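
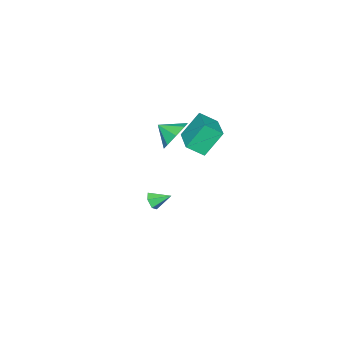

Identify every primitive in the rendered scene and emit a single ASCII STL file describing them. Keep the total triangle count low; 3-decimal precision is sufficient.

solid 
facet normal -0.683 -0.710 -0.172
outer loop
vertex -2.164 2.245 2.261
vertex -3.002 2.727 3.598
vertex -2.736 2.943 1.65
endloop
endfacet
facet normal 0.508 -0.293 -0.810
outer loop
vertex -1.418 4.313 1.982
vertex -2.164 2.245 2.261
vertex -2.736 2.943 1.65
endloop
endfacet
facet normal -0.683 -0.710 -0.172
outer loop
vertex -2.736 2.943 1.65
vertex -3.002 2.727 3.598
vertex -3.574 3.425 2.987
endloop
endfacet
facet normal -0.525 0.641 -0.560
outer loop
vertex -3.574 3.425 2.987
vertex -1.418 4.313 1.982
vertex -2.736 2.943 1.65
endloop
endfacet
facet normal 0.525 -0.641 0.560
outer loop
vertex -2.164 2.245 2.261
vertex -1.684 4.097 3.93
vertex -3.002 2.727 3.598
endloop
endfacet
facet normal 0.508 -0.293 -0.810
outer loop
vertex -0.846 3.615 2.593
vertex -2.164 2.245 2.261
vertex -1.418 4.313 1.982
endloop
endfacet
facet normal 0.525 -0.641 0.560
outer loop
vertex -0.846 3.615 2.593
vertex -1.684 4.097 3.93
vertex -2.164 2.245 2.261
endloop
endfacet
facet normal -0.508 0.293 0.810
outer loop
vertex -3.002 2.727 3.598
vertex -1.684 4.097 3.93
vertex -3.574 3.425 2.987
endloop
endfacet
facet normal -0.525 0.641 -0.560
outer loop
vertex -2.256 4.795 3.319
vertex -1.418 4.313 1.982
vertex -3.574 3.425 2.987
endloop
endfacet
facet normal -0.508 0.293 0.810
outer loop
vertex -3.574 3.425 2.987
vertex -1.684 4.097 3.93
vertex -2.256 4.795 3.319
endloop
endfacet
facet normal 0.683 0.710 0.172
outer loop
vertex -2.256 4.795 3.319
vertex -0.846 3.615 2.593
vertex -1.418 4.313 1.982
endloop
endfacet
facet normal 0.683 0.710 0.172
outer loop
vertex -1.684 4.097 3.93
vertex -0.846 3.615 2.593
vertex -2.256 4.795 3.319
endloop
endfacet
facet normal -0.250 0.822 -0.511
outer loop
vertex 0.755 3.787 3.637
vertex -0.154 3.56 3.717
vertex 0.453 4.063 4.229
endloop
endfacet
facet normal 0.835 -0.192 0.516
outer loop
vertex 0.755 3.787 3.637
vertex 0.453 4.063 4.229
vertex 0.114 2.68 4.263
endloop
endfacet
facet normal -0.251 0.822 -0.511
outer loop
vertex 0.453 4.063 4.229
vertex -0.154 3.56 3.717
vertex -0.204 4.044 4.521
endloop
endfacet
facet normal 0.407 -0.077 0.910
outer loop
vertex 0.453 4.063 4.229
vertex -0.204 4.044 4.521
vertex 0.114 2.68 4.263
endloop
endfacet
facet normal -0.250 0.823 -0.511
outer loop
vertex -0.204 4.044 4.521
vertex -0.154 3.56 3.717
vertex -0.832 3.742 4.342
endloop
endfacet
facet normal -0.168 -0.221 0.961
outer loop
vertex -0.204 4.044 4.521
vertex -0.832 3.742 4.342
vertex 0.114 2.68 4.263
endloop
endfacet
facet normal -0.250 0.822 -0.511
outer loop
vertex -0.832 3.742 4.342
vertex -0.154 3.56 3.717
vertex -1.063 3.333 3.797
endloop
endfacet
facet normal -0.551 -0.538 0.638
outer loop
vertex -0.832 3.742 4.342
vertex -1.063 3.333 3.797
vertex 0.114 2.68 4.263
endloop
endfacet
facet normal -0.250 0.822 -0.511
outer loop
vertex -1.063 3.333 3.797
vertex -0.154 3.56 3.717
vertex -0.761 3.057 3.205
endloop
endfacet
facet normal -0.520 -0.845 0.129
outer loop
vertex -1.063 3.333 3.797
vertex -0.761 3.057 3.205
vertex 0.114 2.68 4.263
endloop
endfacet
facet normal -0.251 0.822 -0.511
outer loop
vertex -0.761 3.057 3.205
vertex -0.154 3.56 3.717
vertex -0.104 3.076 2.913
endloop
endfacet
facet normal -0.091 -0.959 -0.267
outer loop
vertex -0.761 3.057 3.205
vertex -0.104 3.076 2.913
vertex 0.114 2.68 4.263
endloop
endfacet
facet normal -0.251 0.822 -0.511
outer loop
vertex -0.104 3.076 2.913
vertex -0.154 3.56 3.717
vertex 0.524 3.379 3.092
endloop
endfacet
facet normal 0.484 -0.816 -0.317
outer loop
vertex -0.104 3.076 2.913
vertex 0.524 3.379 3.092
vertex 0.114 2.68 4.263
endloop
endfacet
facet normal -0.250 0.823 -0.510
outer loop
vertex 0.524 3.379 3.092
vertex -0.154 3.56 3.717
vertex 0.755 3.787 3.637
endloop
endfacet
facet normal 0.867 -0.499 0.006
outer loop
vertex 0.524 3.379 3.092
vertex 0.755 3.787 3.637
vertex 0.114 2.68 4.263
endloop
endfacet
facet normal 0.466 -0.763 -0.449
outer loop
vertex -1.415 0.706 -2.825
vertex -1.849 0.657 -3.192
vertex -1.409 0.998 -3.315
endloop
endfacet
facet normal 0.612 0.676 0.410
outer loop
vertex -1.415 0.706 -2.825
vertex -1.409 0.998 -3.315
vertex -2.351 1.483 -2.708
endloop
endfacet
facet normal 0.466 -0.763 -0.448
outer loop
vertex -1.409 0.998 -3.315
vertex -1.849 0.657 -3.192
vertex -1.842 0.949 -3.682
endloop
endfacet
facet normal 0.219 0.899 -0.379
outer loop
vertex -1.409 0.998 -3.315
vertex -1.842 0.949 -3.682
vertex -2.351 1.483 -2.708
endloop
endfacet
facet normal 0.464 -0.764 -0.449
outer loop
vertex -1.842 0.949 -3.682
vertex -1.849 0.657 -3.192
vertex -2.283 0.609 -3.559
endloop
endfacet
facet normal -0.586 0.542 -0.603
outer loop
vertex -1.842 0.949 -3.682
vertex -2.283 0.609 -3.559
vertex -2.351 1.483 -2.708
endloop
endfacet
facet normal 0.464 -0.764 -0.449
outer loop
vertex -2.283 0.609 -3.559
vertex -1.849 0.657 -3.192
vertex -2.29 0.317 -3.069
endloop
endfacet
facet normal -0.998 -0.040 -0.038
outer loop
vertex -2.283 0.609 -3.559
vertex -2.29 0.317 -3.069
vertex -2.351 1.483 -2.708
endloop
endfacet
facet normal 0.465 -0.764 -0.447
outer loop
vertex -2.29 0.317 -3.069
vertex -1.849 0.657 -3.192
vertex -1.856 0.366 -2.702
endloop
endfacet
facet normal -0.605 -0.264 0.751
outer loop
vertex -2.29 0.317 -3.069
vertex -1.856 0.366 -2.702
vertex -2.351 1.483 -2.708
endloop
endfacet
facet normal 0.465 -0.764 -0.447
outer loop
vertex -1.856 0.366 -2.702
vertex -1.849 0.657 -3.192
vertex -1.415 0.706 -2.825
endloop
endfacet
facet normal 0.200 0.094 0.975
outer loop
vertex -1.856 0.366 -2.702
vertex -1.415 0.706 -2.825
vertex -2.351 1.483 -2.708
endloop
endfacet

endsolid


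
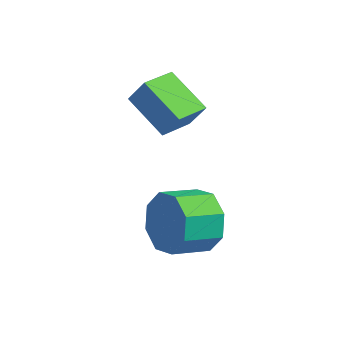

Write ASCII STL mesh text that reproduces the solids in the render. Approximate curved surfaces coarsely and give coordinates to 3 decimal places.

solid 
facet normal 0.469 0.810 -0.352
outer loop
vertex -0.042 -1.776 -0.527
vertex -0.804 -1.677 -1.314
vertex -0.691 -1.297 -0.288
endloop
endfacet
facet normal 0.430 0.138 0.892
outer loop
vertex -0.042 -1.776 -0.527
vertex -0.691 -1.297 -0.288
vertex -0.693 -2.903 -0.039
endloop
endfacet
facet normal 0.430 0.138 0.892
outer loop
vertex -0.693 -2.903 -0.039
vertex -0.691 -1.297 -0.288
vertex -1.343 -2.424 0.2
endloop
endfacet
facet normal -0.468 -0.811 0.351
outer loop
vertex -0.693 -2.903 -0.039
vertex -1.343 -2.424 0.2
vertex -1.456 -2.803 -0.826
endloop
endfacet
facet normal 0.469 0.810 -0.352
outer loop
vertex -0.691 -1.297 -0.288
vertex -0.804 -1.677 -1.314
vertex -1.407 -1.04 -0.65
endloop
endfacet
facet normal -0.241 0.500 0.832
outer loop
vertex -0.691 -1.297 -0.288
vertex -1.407 -1.04 -0.65
vertex -1.343 -2.424 0.2
endloop
endfacet
facet normal -0.240 0.500 0.832
outer loop
vertex -1.343 -2.424 0.2
vertex -1.407 -1.04 -0.65
vertex -2.058 -2.167 -0.161
endloop
endfacet
facet normal -0.469 -0.811 0.351
outer loop
vertex -1.343 -2.424 0.2
vertex -2.058 -2.167 -0.161
vertex -1.456 -2.803 -0.826
endloop
endfacet
facet normal 0.469 0.810 -0.351
outer loop
vertex -1.407 -1.04 -0.65
vertex -0.804 -1.677 -1.314
vertex -1.769 -1.156 -1.401
endloop
endfacet
facet normal -0.772 0.569 0.284
outer loop
vertex -1.407 -1.04 -0.65
vertex -1.769 -1.156 -1.401
vertex -2.058 -2.167 -0.161
endloop
endfacet
facet normal -0.771 0.570 0.285
outer loop
vertex -2.058 -2.167 -0.161
vertex -1.769 -1.156 -1.401
vertex -2.421 -2.283 -0.912
endloop
endfacet
facet normal -0.468 -0.811 0.352
outer loop
vertex -2.058 -2.167 -0.161
vertex -2.421 -2.283 -0.912
vertex -1.456 -2.803 -0.826
endloop
endfacet
facet normal 0.469 0.810 -0.352
outer loop
vertex -1.769 -1.156 -1.401
vertex -0.804 -1.677 -1.314
vertex -1.567 -1.577 -2.101
endloop
endfacet
facet normal -0.850 0.306 -0.429
outer loop
vertex -1.769 -1.156 -1.401
vertex -1.567 -1.577 -2.101
vertex -2.421 -2.283 -0.912
endloop
endfacet
facet normal -0.850 0.305 -0.429
outer loop
vertex -2.421 -2.283 -0.912
vertex -1.567 -1.577 -2.101
vertex -2.218 -2.704 -1.613
endloop
endfacet
facet normal -0.468 -0.811 0.351
outer loop
vertex -2.421 -2.283 -0.912
vertex -2.218 -2.704 -1.613
vertex -1.456 -2.803 -0.826
endloop
endfacet
facet normal 0.468 0.811 -0.351
outer loop
vertex -1.567 -1.577 -2.101
vertex -0.804 -1.677 -1.314
vertex -0.917 -2.056 -2.34
endloop
endfacet
facet normal -0.430 -0.138 -0.892
outer loop
vertex -1.567 -1.577 -2.101
vertex -0.917 -2.056 -2.34
vertex -2.218 -2.704 -1.613
endloop
endfacet
facet normal -0.430 -0.138 -0.892
outer loop
vertex -2.218 -2.704 -1.613
vertex -0.917 -2.056 -2.34
vertex -1.569 -3.183 -1.852
endloop
endfacet
facet normal -0.469 -0.810 0.352
outer loop
vertex -2.218 -2.704 -1.613
vertex -1.569 -3.183 -1.852
vertex -1.456 -2.803 -0.826
endloop
endfacet
facet normal 0.469 0.811 -0.351
outer loop
vertex -0.917 -2.056 -2.34
vertex -0.804 -1.677 -1.314
vertex -0.202 -2.313 -1.979
endloop
endfacet
facet normal 0.241 -0.500 -0.832
outer loop
vertex -0.917 -2.056 -2.34
vertex -0.202 -2.313 -1.979
vertex -1.569 -3.183 -1.852
endloop
endfacet
facet normal 0.241 -0.500 -0.832
outer loop
vertex -1.569 -3.183 -1.852
vertex -0.202 -2.313 -1.979
vertex -0.853 -3.44 -1.49
endloop
endfacet
facet normal -0.469 -0.810 0.352
outer loop
vertex -1.569 -3.183 -1.852
vertex -0.853 -3.44 -1.49
vertex -1.456 -2.803 -0.826
endloop
endfacet
facet normal 0.468 0.811 -0.352
outer loop
vertex -0.202 -2.313 -1.979
vertex -0.804 -1.677 -1.314
vertex 0.161 -2.197 -1.228
endloop
endfacet
facet normal 0.771 -0.569 -0.285
outer loop
vertex -0.202 -2.313 -1.979
vertex 0.161 -2.197 -1.228
vertex -0.853 -3.44 -1.49
endloop
endfacet
facet normal 0.771 -0.569 -0.284
outer loop
vertex -0.853 -3.44 -1.49
vertex 0.161 -2.197 -1.228
vertex -0.491 -3.324 -0.739
endloop
endfacet
facet normal -0.469 -0.810 0.351
outer loop
vertex -0.853 -3.44 -1.49
vertex -0.491 -3.324 -0.739
vertex -1.456 -2.803 -0.826
endloop
endfacet
facet normal 0.468 0.811 -0.351
outer loop
vertex 0.161 -2.197 -1.228
vertex -0.804 -1.677 -1.314
vertex -0.042 -1.776 -0.527
endloop
endfacet
facet normal 0.850 -0.305 0.429
outer loop
vertex 0.161 -2.197 -1.228
vertex -0.042 -1.776 -0.527
vertex -0.491 -3.324 -0.739
endloop
endfacet
facet normal 0.850 -0.305 0.429
outer loop
vertex -0.491 -3.324 -0.739
vertex -0.042 -1.776 -0.527
vertex -0.693 -2.903 -0.039
endloop
endfacet
facet normal -0.469 -0.810 0.352
outer loop
vertex -0.491 -3.324 -0.739
vertex -0.693 -2.903 -0.039
vertex -1.456 -2.803 -0.826
endloop
endfacet
facet normal -0.482 -0.149 -0.863
outer loop
vertex -4.631 0.206 1.309
vertex -4.426 1.497 0.972
vertex -3.121 -0.233 0.541
endloop
endfacet
facet normal -0.151 -0.957 0.249
outer loop
vertex -2.614 -0.077 1.448
vertex -4.631 0.206 1.309
vertex -3.121 -0.233 0.541
endloop
endfacet
facet normal -0.482 -0.148 -0.864
outer loop
vertex -3.121 -0.233 0.541
vertex -4.426 1.497 0.972
vertex -2.916 1.058 0.205
endloop
endfacet
facet normal 0.863 -0.251 -0.439
outer loop
vertex -2.916 1.058 0.205
vertex -2.614 -0.077 1.448
vertex -3.121 -0.233 0.541
endloop
endfacet
facet normal -0.863 0.252 0.439
outer loop
vertex -4.631 0.206 1.309
vertex -3.919 1.653 1.879
vertex -4.426 1.497 0.972
endloop
endfacet
facet normal -0.151 -0.956 0.249
outer loop
vertex -4.124 0.362 2.215
vertex -4.631 0.206 1.309
vertex -2.614 -0.077 1.448
endloop
endfacet
facet normal -0.862 0.251 0.439
outer loop
vertex -4.124 0.362 2.215
vertex -3.919 1.653 1.879
vertex -4.631 0.206 1.309
endloop
endfacet
facet normal 0.152 0.957 -0.249
outer loop
vertex -4.426 1.497 0.972
vertex -3.919 1.653 1.879
vertex -2.916 1.058 0.205
endloop
endfacet
facet normal 0.862 -0.252 -0.439
outer loop
vertex -2.409 1.214 1.111
vertex -2.614 -0.077 1.448
vertex -2.916 1.058 0.205
endloop
endfacet
facet normal 0.151 0.957 -0.249
outer loop
vertex -2.916 1.058 0.205
vertex -3.919 1.653 1.879
vertex -2.409 1.214 1.111
endloop
endfacet
facet normal 0.482 0.149 0.863
outer loop
vertex -2.409 1.214 1.111
vertex -4.124 0.362 2.215
vertex -2.614 -0.077 1.448
endloop
endfacet
facet normal 0.482 0.148 0.863
outer loop
vertex -3.919 1.653 1.879
vertex -4.124 0.362 2.215
vertex -2.409 1.214 1.111
endloop
endfacet

endsolid


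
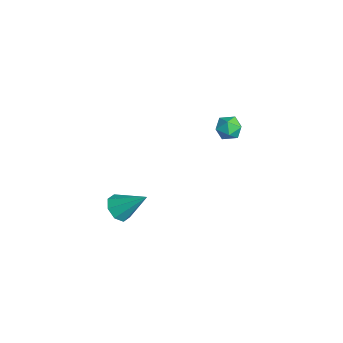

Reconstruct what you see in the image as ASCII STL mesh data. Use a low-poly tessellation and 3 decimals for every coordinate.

solid 
facet normal -0.433 -0.619 -0.655
outer loop
vertex 0.985 -3.871 1.423
vertex 0.68 -4.369 2.095
vertex 0.371 -3.67 1.639
endloop
endfacet
facet normal 0.160 0.907 -0.390
outer loop
vertex 0.985 -3.871 1.423
vertex 0.371 -3.67 1.639
vertex 1.56 -3.111 3.425
endloop
endfacet
facet normal -0.433 -0.619 -0.655
outer loop
vertex 0.371 -3.67 1.639
vertex 0.68 -4.369 2.095
vertex -0.062 -3.878 2.122
endloop
endfacet
facet normal -0.430 0.903 0.004
outer loop
vertex 0.371 -3.67 1.639
vertex -0.062 -3.878 2.122
vertex 1.56 -3.111 3.425
endloop
endfacet
facet normal -0.434 -0.620 -0.654
outer loop
vertex -0.062 -3.878 2.122
vertex 0.68 -4.369 2.095
vertex -0.06 -4.373 2.59
endloop
endfacet
facet normal -0.673 0.507 0.539
outer loop
vertex -0.062 -3.878 2.122
vertex -0.06 -4.373 2.59
vertex 1.56 -3.111 3.425
endloop
endfacet
facet normal -0.434 -0.619 -0.654
outer loop
vertex -0.06 -4.373 2.59
vertex 0.68 -4.369 2.095
vertex 0.375 -4.866 2.768
endloop
endfacet
facet normal -0.426 -0.050 0.903
outer loop
vertex -0.06 -4.373 2.59
vertex 0.375 -4.866 2.768
vertex 1.56 -3.111 3.425
endloop
endfacet
facet normal -0.433 -0.620 -0.654
outer loop
vertex 0.375 -4.866 2.768
vertex 0.68 -4.369 2.095
vertex 0.989 -5.067 2.552
endloop
endfacet
facet normal 0.166 -0.442 0.882
outer loop
vertex 0.375 -4.866 2.768
vertex 0.989 -5.067 2.552
vertex 1.56 -3.111 3.425
endloop
endfacet
facet normal -0.432 -0.620 -0.655
outer loop
vertex 0.989 -5.067 2.552
vertex 0.68 -4.369 2.095
vertex 1.422 -4.859 2.069
endloop
endfacet
facet normal 0.755 -0.438 0.488
outer loop
vertex 0.989 -5.067 2.552
vertex 1.422 -4.859 2.069
vertex 1.56 -3.111 3.425
endloop
endfacet
facet normal -0.433 -0.620 -0.654
outer loop
vertex 1.422 -4.859 2.069
vertex 0.68 -4.369 2.095
vertex 1.42 -4.364 1.601
endloop
endfacet
facet normal 0.998 -0.041 -0.048
outer loop
vertex 1.422 -4.859 2.069
vertex 1.42 -4.364 1.601
vertex 1.56 -3.111 3.425
endloop
endfacet
facet normal -0.433 -0.619 -0.655
outer loop
vertex 1.42 -4.364 1.601
vertex 0.68 -4.369 2.095
vertex 0.985 -3.871 1.423
endloop
endfacet
facet normal 0.752 0.515 -0.411
outer loop
vertex 1.42 -4.364 1.601
vertex 0.985 -3.871 1.423
vertex 1.56 -3.111 3.425
endloop
endfacet
facet normal -0.955 -0.294 0.033
outer loop
vertex -3.469 3.35 3.605
vertex -3.233 2.557 3.36
vertex -3.266 2.758 4.198
endloop
endfacet
facet normal -0.832 0.224 0.508
outer loop
vertex -3.469 3.35 3.605
vertex -3.266 2.758 4.198
vertex -2.992 3.57 4.289
endloop
endfacet
facet normal -0.588 0.794 0.155
outer loop
vertex -3.469 3.35 3.605
vertex -2.992 3.57 4.289
vertex -2.79 3.872 3.507
endloop
endfacet
facet normal -0.561 0.628 -0.540
outer loop
vertex -3.469 3.35 3.605
vertex -2.79 3.872 3.507
vertex -2.938 3.246 2.933
endloop
endfacet
facet normal -0.787 -0.044 -0.615
outer loop
vertex -3.469 3.35 3.605
vertex -2.938 3.246 2.933
vertex -3.233 2.557 3.36
endloop
endfacet
facet normal -0.317 0.001 0.948
outer loop
vertex -2.992 3.57 4.289
vertex -3.266 2.758 4.198
vertex -2.462 2.914 4.467
endloop
endfacet
facet normal -0.516 -0.837 0.181
outer loop
vertex -3.266 2.758 4.198
vertex -3.233 2.557 3.36
vertex -2.61 2.288 3.893
endloop
endfacet
facet normal -0.245 -0.433 -0.868
outer loop
vertex -3.233 2.557 3.36
vertex -2.938 3.246 2.933
vertex -2.408 2.59 3.111
endloop
endfacet
facet normal 0.122 0.655 -0.746
outer loop
vertex -2.938 3.246 2.933
vertex -2.79 3.872 3.507
vertex -2.134 3.402 3.202
endloop
endfacet
facet normal 0.077 0.923 0.376
outer loop
vertex -2.79 3.872 3.507
vertex -2.992 3.57 4.289
vertex -2.167 3.603 4.04
endloop
endfacet
facet normal 0.561 -0.628 0.540
outer loop
vertex -1.931 2.81 3.795
vertex -2.462 2.914 4.467
vertex -2.61 2.288 3.893
endloop
endfacet
facet normal 0.588 -0.794 -0.155
outer loop
vertex -1.931 2.81 3.795
vertex -2.61 2.288 3.893
vertex -2.408 2.59 3.111
endloop
endfacet
facet normal 0.832 -0.224 -0.508
outer loop
vertex -1.931 2.81 3.795
vertex -2.408 2.59 3.111
vertex -2.134 3.402 3.202
endloop
endfacet
facet normal 0.955 0.294 -0.033
outer loop
vertex -1.931 2.81 3.795
vertex -2.134 3.402 3.202
vertex -2.167 3.603 4.04
endloop
endfacet
facet normal 0.787 0.044 0.615
outer loop
vertex -1.931 2.81 3.795
vertex -2.167 3.603 4.04
vertex -2.462 2.914 4.467
endloop
endfacet
facet normal -0.122 -0.655 0.746
outer loop
vertex -2.61 2.288 3.893
vertex -2.462 2.914 4.467
vertex -3.266 2.758 4.198
endloop
endfacet
facet normal -0.077 -0.923 -0.376
outer loop
vertex -2.408 2.59 3.111
vertex -2.61 2.288 3.893
vertex -3.233 2.557 3.36
endloop
endfacet
facet normal 0.317 -0.001 -0.948
outer loop
vertex -2.134 3.402 3.202
vertex -2.408 2.59 3.111
vertex -2.938 3.246 2.933
endloop
endfacet
facet normal 0.516 0.837 -0.181
outer loop
vertex -2.167 3.603 4.04
vertex -2.134 3.402 3.202
vertex -2.79 3.872 3.507
endloop
endfacet
facet normal 0.245 0.433 0.868
outer loop
vertex -2.462 2.914 4.467
vertex -2.167 3.603 4.04
vertex -2.992 3.57 4.289
endloop
endfacet

endsolid


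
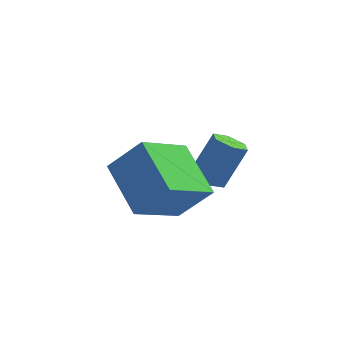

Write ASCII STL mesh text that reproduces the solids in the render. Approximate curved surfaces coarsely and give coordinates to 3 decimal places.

solid 
facet normal -0.362 -0.322 -0.875
outer loop
vertex 2.815 2.234 -0.15
vertex 2.289 2.379 0.014
vertex 2.616 2.757 -0.26
endloop
endfacet
facet normal 0.865 0.236 -0.444
outer loop
vertex 2.815 2.234 -0.15
vertex 2.616 2.757 -0.26
vertex 3.357 2.715 1.162
endloop
endfacet
facet normal 0.865 0.234 -0.444
outer loop
vertex 3.357 2.715 1.162
vertex 2.616 2.757 -0.26
vertex 3.159 3.238 1.052
endloop
endfacet
facet normal 0.362 0.321 0.875
outer loop
vertex 3.357 2.715 1.162
vertex 3.159 3.238 1.052
vertex 2.831 2.861 1.326
endloop
endfacet
facet normal -0.362 -0.322 -0.875
outer loop
vertex 2.616 2.757 -0.26
vertex 2.289 2.379 0.014
vertex 2.09 2.902 -0.096
endloop
endfacet
facet normal 0.130 0.912 -0.388
outer loop
vertex 2.616 2.757 -0.26
vertex 2.09 2.902 -0.096
vertex 3.159 3.238 1.052
endloop
endfacet
facet normal 0.131 0.912 -0.389
outer loop
vertex 3.159 3.238 1.052
vertex 2.09 2.902 -0.096
vertex 2.633 3.384 1.217
endloop
endfacet
facet normal 0.363 0.320 0.875
outer loop
vertex 3.159 3.238 1.052
vertex 2.633 3.384 1.217
vertex 2.831 2.861 1.326
endloop
endfacet
facet normal -0.362 -0.322 -0.875
outer loop
vertex 2.09 2.902 -0.096
vertex 2.289 2.379 0.014
vertex 1.763 2.525 0.178
endloop
endfacet
facet normal -0.734 0.677 0.055
outer loop
vertex 2.09 2.902 -0.096
vertex 1.763 2.525 0.178
vertex 2.633 3.384 1.217
endloop
endfacet
facet normal -0.734 0.677 0.055
outer loop
vertex 2.633 3.384 1.217
vertex 1.763 2.525 0.178
vertex 2.305 3.006 1.49
endloop
endfacet
facet normal 0.361 0.319 0.876
outer loop
vertex 2.633 3.384 1.217
vertex 2.305 3.006 1.49
vertex 2.831 2.861 1.326
endloop
endfacet
facet normal -0.362 -0.321 -0.875
outer loop
vertex 1.763 2.525 0.178
vertex 2.289 2.379 0.014
vertex 1.961 2.002 0.288
endloop
endfacet
facet normal -0.865 -0.234 0.443
outer loop
vertex 1.763 2.525 0.178
vertex 1.961 2.002 0.288
vertex 2.305 3.006 1.49
endloop
endfacet
facet normal -0.864 -0.236 0.444
outer loop
vertex 2.305 3.006 1.49
vertex 1.961 2.002 0.288
vertex 2.504 2.483 1.6
endloop
endfacet
facet normal 0.362 0.322 0.875
outer loop
vertex 2.305 3.006 1.49
vertex 2.504 2.483 1.6
vertex 2.831 2.861 1.326
endloop
endfacet
facet normal -0.363 -0.320 -0.875
outer loop
vertex 1.961 2.002 0.288
vertex 2.289 2.379 0.014
vertex 2.487 1.856 0.123
endloop
endfacet
facet normal -0.131 -0.912 0.389
outer loop
vertex 1.961 2.002 0.288
vertex 2.487 1.856 0.123
vertex 2.504 2.483 1.6
endloop
endfacet
facet normal -0.130 -0.912 0.389
outer loop
vertex 2.504 2.483 1.6
vertex 2.487 1.856 0.123
vertex 3.03 2.338 1.436
endloop
endfacet
facet normal 0.362 0.322 0.875
outer loop
vertex 2.504 2.483 1.6
vertex 3.03 2.338 1.436
vertex 2.831 2.861 1.326
endloop
endfacet
facet normal -0.361 -0.319 -0.876
outer loop
vertex 2.487 1.856 0.123
vertex 2.289 2.379 0.014
vertex 2.815 2.234 -0.15
endloop
endfacet
facet normal 0.734 -0.677 -0.055
outer loop
vertex 2.487 1.856 0.123
vertex 2.815 2.234 -0.15
vertex 3.03 2.338 1.436
endloop
endfacet
facet normal 0.734 -0.677 -0.055
outer loop
vertex 3.03 2.338 1.436
vertex 2.815 2.234 -0.15
vertex 3.357 2.715 1.162
endloop
endfacet
facet normal 0.362 0.322 0.875
outer loop
vertex 3.03 2.338 1.436
vertex 3.357 2.715 1.162
vertex 2.831 2.861 1.326
endloop
endfacet
facet normal -0.584 0.654 0.480
outer loop
vertex 1.07 0.15 2.675
vertex 1.91 1.516 1.836
vertex 0.124 0.081 1.618
endloop
endfacet
facet normal -0.464 -0.755 0.464
outer loop
vertex 1.21 -1.136 0.724
vertex 1.07 0.15 2.675
vertex 0.124 0.081 1.618
endloop
endfacet
facet normal -0.584 0.654 0.480
outer loop
vertex 0.124 0.081 1.618
vertex 1.91 1.516 1.836
vertex 0.964 1.447 0.778
endloop
endfacet
facet normal -0.666 -0.048 -0.744
outer loop
vertex 0.964 1.447 0.778
vertex 1.21 -1.136 0.724
vertex 0.124 0.081 1.618
endloop
endfacet
facet normal 0.666 0.048 0.744
outer loop
vertex 1.07 0.15 2.675
vertex 2.996 0.299 0.942
vertex 1.91 1.516 1.836
endloop
endfacet
facet normal -0.464 -0.755 0.464
outer loop
vertex 2.156 -1.067 1.782
vertex 1.07 0.15 2.675
vertex 1.21 -1.136 0.724
endloop
endfacet
facet normal 0.666 0.048 0.744
outer loop
vertex 2.156 -1.067 1.782
vertex 2.996 0.299 0.942
vertex 1.07 0.15 2.675
endloop
endfacet
facet normal 0.464 0.755 -0.464
outer loop
vertex 1.91 1.516 1.836
vertex 2.996 0.299 0.942
vertex 0.964 1.447 0.778
endloop
endfacet
facet normal -0.666 -0.048 -0.745
outer loop
vertex 2.05 0.23 -0.115
vertex 1.21 -1.136 0.724
vertex 0.964 1.447 0.778
endloop
endfacet
facet normal 0.464 0.755 -0.464
outer loop
vertex 0.964 1.447 0.778
vertex 2.996 0.299 0.942
vertex 2.05 0.23 -0.115
endloop
endfacet
facet normal 0.584 -0.654 -0.480
outer loop
vertex 2.05 0.23 -0.115
vertex 2.156 -1.067 1.782
vertex 1.21 -1.136 0.724
endloop
endfacet
facet normal 0.584 -0.654 -0.480
outer loop
vertex 2.996 0.299 0.942
vertex 2.156 -1.067 1.782
vertex 2.05 0.23 -0.115
endloop
endfacet

endsolid


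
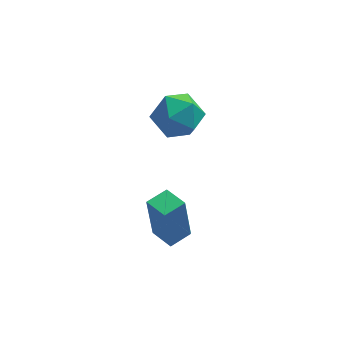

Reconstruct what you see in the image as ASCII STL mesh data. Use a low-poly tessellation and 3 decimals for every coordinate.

solid 
facet normal -0.786 -0.612 -0.083
outer loop
vertex 2.253 -2.223 -1.41
vertex 1.565 -1.329 -1.49
vertex 2.49 -2.234 -3.577
endloop
endfacet
facet normal 0.609 -0.790 0.071
outer loop
vertex 3.315 -1.591 -3.49
vertex 2.253 -2.223 -1.41
vertex 2.49 -2.234 -3.577
endloop
endfacet
facet normal -0.786 -0.613 -0.083
outer loop
vertex 2.49 -2.234 -3.577
vertex 1.565 -1.329 -1.49
vertex 1.802 -1.341 -3.657
endloop
endfacet
facet normal 0.109 -0.005 -0.994
outer loop
vertex 1.802 -1.341 -3.657
vertex 3.315 -1.591 -3.49
vertex 2.49 -2.234 -3.577
endloop
endfacet
facet normal -0.109 0.005 0.994
outer loop
vertex 2.253 -2.223 -1.41
vertex 2.39 -0.686 -1.403
vertex 1.565 -1.329 -1.49
endloop
endfacet
facet normal 0.609 -0.790 0.071
outer loop
vertex 3.078 -1.579 -1.323
vertex 2.253 -2.223 -1.41
vertex 3.315 -1.591 -3.49
endloop
endfacet
facet normal -0.109 0.005 0.994
outer loop
vertex 3.078 -1.579 -1.323
vertex 2.39 -0.686 -1.403
vertex 2.253 -2.223 -1.41
endloop
endfacet
facet normal -0.609 0.790 -0.071
outer loop
vertex 1.565 -1.329 -1.49
vertex 2.39 -0.686 -1.403
vertex 1.802 -1.341 -3.657
endloop
endfacet
facet normal 0.109 -0.005 -0.994
outer loop
vertex 2.627 -0.697 -3.57
vertex 3.315 -1.591 -3.49
vertex 1.802 -1.341 -3.657
endloop
endfacet
facet normal -0.609 0.790 -0.071
outer loop
vertex 1.802 -1.341 -3.657
vertex 2.39 -0.686 -1.403
vertex 2.627 -0.697 -3.57
endloop
endfacet
facet normal 0.786 0.612 0.083
outer loop
vertex 2.627 -0.697 -3.57
vertex 3.078 -1.579 -1.323
vertex 3.315 -1.591 -3.49
endloop
endfacet
facet normal 0.786 0.613 0.083
outer loop
vertex 2.39 -0.686 -1.403
vertex 3.078 -1.579 -1.323
vertex 2.627 -0.697 -3.57
endloop
endfacet
facet normal -0.822 0.423 0.380
outer loop
vertex 2.254 1.735 1.978
vertex 1.76 0.672 2.093
vertex 2.399 1.122 2.974
endloop
endfacet
facet normal -0.243 0.810 0.534
outer loop
vertex 2.254 1.735 1.978
vertex 2.399 1.122 2.974
vertex 3.308 1.705 2.503
endloop
endfacet
facet normal 0.069 0.994 -0.081
outer loop
vertex 2.254 1.735 1.978
vertex 3.308 1.705 2.503
vertex 3.231 1.615 1.332
endloop
endfacet
facet normal -0.318 0.721 -0.615
outer loop
vertex 2.254 1.735 1.978
vertex 3.231 1.615 1.332
vertex 2.275 0.976 1.078
endloop
endfacet
facet normal -0.869 0.368 -0.331
outer loop
vertex 2.254 1.735 1.978
vertex 2.275 0.976 1.078
vertex 1.76 0.672 2.093
endloop
endfacet
facet normal 0.211 0.394 0.895
outer loop
vertex 3.308 1.705 2.503
vertex 2.399 1.122 2.974
vertex 3.465 0.624 2.942
endloop
endfacet
facet normal -0.727 -0.233 0.646
outer loop
vertex 2.399 1.122 2.974
vertex 1.76 0.672 2.093
vertex 2.509 -0.015 2.688
endloop
endfacet
facet normal -0.802 -0.321 -0.503
outer loop
vertex 1.76 0.672 2.093
vertex 2.275 0.976 1.078
vertex 2.432 -0.105 1.517
endloop
endfacet
facet normal 0.088 0.251 -0.964
outer loop
vertex 2.275 0.976 1.078
vertex 3.231 1.615 1.332
vertex 3.341 0.478 1.046
endloop
endfacet
facet normal 0.715 0.692 -0.100
outer loop
vertex 3.231 1.615 1.332
vertex 3.308 1.705 2.503
vertex 3.98 0.928 1.927
endloop
endfacet
facet normal 0.318 -0.721 0.615
outer loop
vertex 3.486 -0.135 2.042
vertex 3.465 0.624 2.942
vertex 2.509 -0.015 2.688
endloop
endfacet
facet normal -0.069 -0.994 0.081
outer loop
vertex 3.486 -0.135 2.042
vertex 2.509 -0.015 2.688
vertex 2.432 -0.105 1.517
endloop
endfacet
facet normal 0.243 -0.810 -0.534
outer loop
vertex 3.486 -0.135 2.042
vertex 2.432 -0.105 1.517
vertex 3.341 0.478 1.046
endloop
endfacet
facet normal 0.822 -0.423 -0.380
outer loop
vertex 3.486 -0.135 2.042
vertex 3.341 0.478 1.046
vertex 3.98 0.928 1.927
endloop
endfacet
facet normal 0.869 -0.368 0.331
outer loop
vertex 3.486 -0.135 2.042
vertex 3.98 0.928 1.927
vertex 3.465 0.624 2.942
endloop
endfacet
facet normal -0.088 -0.251 0.964
outer loop
vertex 2.509 -0.015 2.688
vertex 3.465 0.624 2.942
vertex 2.399 1.122 2.974
endloop
endfacet
facet normal -0.715 -0.692 0.100
outer loop
vertex 2.432 -0.105 1.517
vertex 2.509 -0.015 2.688
vertex 1.76 0.672 2.093
endloop
endfacet
facet normal -0.211 -0.394 -0.895
outer loop
vertex 3.341 0.478 1.046
vertex 2.432 -0.105 1.517
vertex 2.275 0.976 1.078
endloop
endfacet
facet normal 0.727 0.233 -0.646
outer loop
vertex 3.98 0.928 1.927
vertex 3.341 0.478 1.046
vertex 3.231 1.615 1.332
endloop
endfacet
facet normal 0.802 0.321 0.503
outer loop
vertex 3.465 0.624 2.942
vertex 3.98 0.928 1.927
vertex 3.308 1.705 2.503
endloop
endfacet

endsolid


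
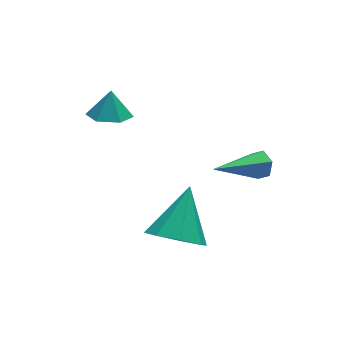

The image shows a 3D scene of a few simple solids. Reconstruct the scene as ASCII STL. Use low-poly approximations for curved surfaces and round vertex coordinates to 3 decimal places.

solid 
facet normal -0.481 -0.601 -0.639
outer loop
vertex -2.299 -3.731 -4.664
vertex -3.222 -3.292 -4.382
vertex -2.491 -3.09 -5.122
endloop
endfacet
facet normal 0.969 0.151 -0.195
outer loop
vertex -2.299 -3.731 -4.664
vertex -2.491 -3.09 -5.122
vertex -2.238 -2.068 -3.078
endloop
endfacet
facet normal -0.482 -0.599 -0.639
outer loop
vertex -2.491 -3.09 -5.122
vertex -3.222 -3.292 -4.382
vertex -3.11 -2.566 -5.147
endloop
endfacet
facet normal 0.597 0.685 -0.417
outer loop
vertex -2.491 -3.09 -5.122
vertex -3.11 -2.566 -5.147
vertex -2.238 -2.068 -3.078
endloop
endfacet
facet normal -0.482 -0.599 -0.639
outer loop
vertex -3.11 -2.566 -5.147
vertex -3.222 -3.292 -4.382
vertex -3.795 -2.468 -4.723
endloop
endfacet
facet normal -0.005 0.973 -0.232
outer loop
vertex -3.11 -2.566 -5.147
vertex -3.795 -2.468 -4.723
vertex -2.238 -2.068 -3.078
endloop
endfacet
facet normal -0.482 -0.600 -0.639
outer loop
vertex -3.795 -2.468 -4.723
vertex -3.222 -3.292 -4.382
vertex -4.144 -2.852 -4.099
endloop
endfacet
facet normal -0.480 0.841 0.249
outer loop
vertex -3.795 -2.468 -4.723
vertex -4.144 -2.852 -4.099
vertex -2.238 -2.068 -3.078
endloop
endfacet
facet normal -0.482 -0.600 -0.639
outer loop
vertex -4.144 -2.852 -4.099
vertex -3.222 -3.292 -4.382
vertex -3.952 -3.494 -3.641
endloop
endfacet
facet normal -0.552 0.368 0.748
outer loop
vertex -4.144 -2.852 -4.099
vertex -3.952 -3.494 -3.641
vertex -2.238 -2.068 -3.078
endloop
endfacet
facet normal -0.482 -0.600 -0.638
outer loop
vertex -3.952 -3.494 -3.641
vertex -3.222 -3.292 -4.382
vertex -3.333 -4.017 -3.617
endloop
endfacet
facet normal -0.179 -0.167 0.969
outer loop
vertex -3.952 -3.494 -3.641
vertex -3.333 -4.017 -3.617
vertex -2.238 -2.068 -3.078
endloop
endfacet
facet normal -0.482 -0.600 -0.639
outer loop
vertex -3.333 -4.017 -3.617
vertex -3.222 -3.292 -4.382
vertex -2.648 -4.116 -4.041
endloop
endfacet
facet normal 0.421 -0.454 0.786
outer loop
vertex -3.333 -4.017 -3.617
vertex -2.648 -4.116 -4.041
vertex -2.238 -2.068 -3.078
endloop
endfacet
facet normal -0.481 -0.600 -0.640
outer loop
vertex -2.648 -4.116 -4.041
vertex -3.222 -3.292 -4.382
vertex -2.299 -3.731 -4.664
endloop
endfacet
facet normal 0.897 -0.322 0.303
outer loop
vertex -2.648 -4.116 -4.041
vertex -2.299 -3.731 -4.664
vertex -2.238 -2.068 -3.078
endloop
endfacet
facet normal 0.876 0.202 -0.438
outer loop
vertex -0.14 -3.857 -0.659
vertex -0.399 -3.551 -1.036
vertex -0.219 -3.32 -0.57
endloop
endfacet
facet normal 0.253 -0.122 0.960
outer loop
vertex -0.14 -3.857 -0.659
vertex -0.219 -3.32 -0.57
vertex -2.221 -3.969 -0.124
endloop
endfacet
facet normal 0.877 0.200 -0.438
outer loop
vertex -0.219 -3.32 -0.57
vertex -0.399 -3.551 -1.036
vertex -0.477 -3.014 -0.947
endloop
endfacet
facet normal -0.092 0.741 0.665
outer loop
vertex -0.219 -3.32 -0.57
vertex -0.477 -3.014 -0.947
vertex -2.221 -3.969 -0.124
endloop
endfacet
facet normal 0.877 0.200 -0.438
outer loop
vertex -0.477 -3.014 -0.947
vertex -0.399 -3.551 -1.036
vertex -0.657 -3.245 -1.413
endloop
endfacet
facet normal -0.541 0.818 -0.197
outer loop
vertex -0.477 -3.014 -0.947
vertex -0.657 -3.245 -1.413
vertex -2.221 -3.969 -0.124
endloop
endfacet
facet normal 0.876 0.199 -0.438
outer loop
vertex -0.657 -3.245 -1.413
vertex -0.399 -3.551 -1.036
vertex -0.579 -3.783 -1.501
endloop
endfacet
facet normal -0.644 0.032 -0.764
outer loop
vertex -0.657 -3.245 -1.413
vertex -0.579 -3.783 -1.501
vertex -2.221 -3.969 -0.124
endloop
endfacet
facet normal 0.876 0.201 -0.439
outer loop
vertex -0.579 -3.783 -1.501
vertex -0.399 -3.551 -1.036
vertex -0.32 -4.088 -1.124
endloop
endfacet
facet normal -0.298 -0.832 -0.468
outer loop
vertex -0.579 -3.783 -1.501
vertex -0.32 -4.088 -1.124
vertex -2.221 -3.969 -0.124
endloop
endfacet
facet normal 0.876 0.201 -0.439
outer loop
vertex -0.32 -4.088 -1.124
vertex -0.399 -3.551 -1.036
vertex -0.14 -3.857 -0.659
endloop
endfacet
facet normal 0.150 -0.907 0.393
outer loop
vertex -0.32 -4.088 -1.124
vertex -0.14 -3.857 -0.659
vertex -2.221 -3.969 -0.124
endloop
endfacet
facet normal -0.201 -0.377 -0.904
outer loop
vertex -3.425 1.092 -1.455
vertex -4.034 0.676 -1.146
vertex -4.156 1.415 -1.427
endloop
endfacet
facet normal 0.404 0.902 0.151
outer loop
vertex -3.425 1.092 -1.455
vertex -4.156 1.415 -1.427
vertex -3.826 1.064 -0.214
endloop
endfacet
facet normal -0.202 -0.377 -0.904
outer loop
vertex -4.156 1.415 -1.427
vertex -4.034 0.676 -1.146
vertex -4.765 0.998 -1.117
endloop
endfacet
facet normal -0.399 0.846 0.353
outer loop
vertex -4.156 1.415 -1.427
vertex -4.765 0.998 -1.117
vertex -3.826 1.064 -0.214
endloop
endfacet
facet normal -0.202 -0.377 -0.904
outer loop
vertex -4.765 0.998 -1.117
vertex -4.034 0.676 -1.146
vertex -4.643 0.259 -0.836
endloop
endfacet
facet normal -0.690 0.155 0.707
outer loop
vertex -4.765 0.998 -1.117
vertex -4.643 0.259 -0.836
vertex -3.826 1.064 -0.214
endloop
endfacet
facet normal -0.202 -0.377 -0.904
outer loop
vertex -4.643 0.259 -0.836
vertex -4.034 0.676 -1.146
vertex -3.911 -0.063 -0.865
endloop
endfacet
facet normal -0.178 -0.482 0.858
outer loop
vertex -4.643 0.259 -0.836
vertex -3.911 -0.063 -0.865
vertex -3.826 1.064 -0.214
endloop
endfacet
facet normal -0.201 -0.377 -0.904
outer loop
vertex -3.911 -0.063 -0.865
vertex -4.034 0.676 -1.146
vertex -3.302 0.353 -1.174
endloop
endfacet
facet normal 0.624 -0.426 0.656
outer loop
vertex -3.911 -0.063 -0.865
vertex -3.302 0.353 -1.174
vertex -3.826 1.064 -0.214
endloop
endfacet
facet normal -0.201 -0.377 -0.904
outer loop
vertex -3.302 0.353 -1.174
vertex -4.034 0.676 -1.146
vertex -3.425 1.092 -1.455
endloop
endfacet
facet normal 0.915 0.267 0.302
outer loop
vertex -3.302 0.353 -1.174
vertex -3.425 1.092 -1.455
vertex -3.826 1.064 -0.214
endloop
endfacet

endsolid


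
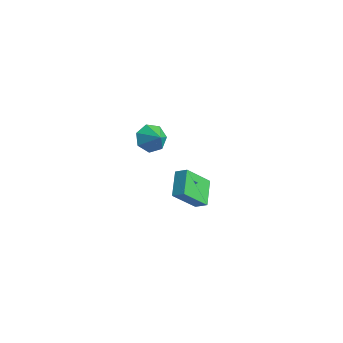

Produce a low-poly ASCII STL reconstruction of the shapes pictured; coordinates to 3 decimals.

solid 
facet normal -0.835 -0.025 -0.549
outer loop
vertex 0.534 -3.372 2.845
vertex 0.086 -3.765 3.545
vertex 0.183 -2.869 3.356
endloop
endfacet
facet normal 0.764 0.638 -0.103
outer loop
vertex 0.534 -3.372 2.845
vertex 0.183 -2.869 3.356
vertex 1.014 -3.735 4.155
endloop
endfacet
facet normal -0.835 -0.025 -0.549
outer loop
vertex 0.183 -2.869 3.356
vertex 0.086 -3.765 3.545
vertex -0.242 -3.041 4.01
endloop
endfacet
facet normal 0.388 0.798 0.462
outer loop
vertex 0.183 -2.869 3.356
vertex -0.242 -3.041 4.01
vertex 1.014 -3.735 4.155
endloop
endfacet
facet normal -0.836 -0.026 -0.549
outer loop
vertex -0.242 -3.041 4.01
vertex 0.086 -3.765 3.545
vertex -0.419 -3.758 4.314
endloop
endfacet
facet normal 0.097 0.368 0.925
outer loop
vertex -0.242 -3.041 4.01
vertex -0.419 -3.758 4.314
vertex 1.014 -3.735 4.155
endloop
endfacet
facet normal -0.836 -0.026 -0.549
outer loop
vertex -0.419 -3.758 4.314
vertex 0.086 -3.765 3.545
vertex -0.216 -4.479 4.039
endloop
endfacet
facet normal 0.109 -0.327 0.939
outer loop
vertex -0.419 -3.758 4.314
vertex -0.216 -4.479 4.039
vertex 1.014 -3.735 4.155
endloop
endfacet
facet normal -0.835 -0.027 -0.549
outer loop
vertex -0.216 -4.479 4.039
vertex 0.086 -3.765 3.545
vertex 0.215 -4.663 3.393
endloop
endfacet
facet normal 0.415 -0.764 0.495
outer loop
vertex -0.216 -4.479 4.039
vertex 0.215 -4.663 3.393
vertex 1.014 -3.735 4.155
endloop
endfacet
facet normal -0.835 -0.027 -0.549
outer loop
vertex 0.215 -4.663 3.393
vertex 0.086 -3.765 3.545
vertex 0.549 -4.17 2.861
endloop
endfacet
facet normal 0.786 -0.614 -0.076
outer loop
vertex 0.215 -4.663 3.393
vertex 0.549 -4.17 2.861
vertex 1.014 -3.735 4.155
endloop
endfacet
facet normal -0.835 -0.027 -0.549
outer loop
vertex 0.549 -4.17 2.861
vertex 0.086 -3.765 3.545
vertex 0.534 -3.372 2.845
endloop
endfacet
facet normal 0.940 0.011 -0.341
outer loop
vertex 0.549 -4.17 2.861
vertex 0.534 -3.372 2.845
vertex 1.014 -3.735 4.155
endloop
endfacet
facet normal -0.741 -0.478 -0.471
outer loop
vertex -2.846 -0.465 -2.249
vertex -2.837 1.044 -3.794
vertex -1.671 -1.396 -3.152
endloop
endfacet
facet normal -0.004 -0.699 0.715
outer loop
vertex -1.063 -1.004 -2.766
vertex -2.846 -0.465 -2.249
vertex -1.671 -1.396 -3.152
endloop
endfacet
facet normal -0.741 -0.478 -0.471
outer loop
vertex -1.671 -1.396 -3.152
vertex -2.837 1.044 -3.794
vertex -1.662 0.113 -4.697
endloop
endfacet
facet normal 0.671 -0.532 -0.516
outer loop
vertex -1.662 0.113 -4.697
vertex -1.063 -1.004 -2.766
vertex -1.671 -1.396 -3.152
endloop
endfacet
facet normal -0.671 0.532 0.516
outer loop
vertex -2.846 -0.465 -2.249
vertex -2.229 1.436 -3.408
vertex -2.837 1.044 -3.794
endloop
endfacet
facet normal -0.004 -0.699 0.715
outer loop
vertex -2.238 -0.073 -1.863
vertex -2.846 -0.465 -2.249
vertex -1.063 -1.004 -2.766
endloop
endfacet
facet normal -0.671 0.532 0.516
outer loop
vertex -2.238 -0.073 -1.863
vertex -2.229 1.436 -3.408
vertex -2.846 -0.465 -2.249
endloop
endfacet
facet normal 0.004 0.699 -0.715
outer loop
vertex -2.837 1.044 -3.794
vertex -2.229 1.436 -3.408
vertex -1.662 0.113 -4.697
endloop
endfacet
facet normal 0.671 -0.532 -0.516
outer loop
vertex -1.054 0.505 -4.311
vertex -1.063 -1.004 -2.766
vertex -1.662 0.113 -4.697
endloop
endfacet
facet normal 0.004 0.699 -0.715
outer loop
vertex -1.662 0.113 -4.697
vertex -2.229 1.436 -3.408
vertex -1.054 0.505 -4.311
endloop
endfacet
facet normal 0.741 0.478 0.471
outer loop
vertex -1.054 0.505 -4.311
vertex -2.238 -0.073 -1.863
vertex -1.063 -1.004 -2.766
endloop
endfacet
facet normal 0.741 0.478 0.471
outer loop
vertex -2.229 1.436 -3.408
vertex -2.238 -0.073 -1.863
vertex -1.054 0.505 -4.311
endloop
endfacet

endsolid


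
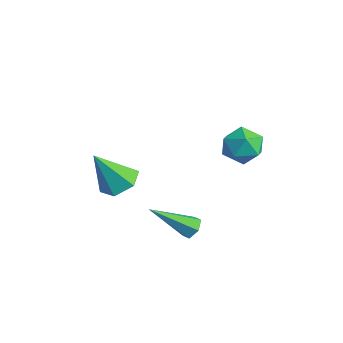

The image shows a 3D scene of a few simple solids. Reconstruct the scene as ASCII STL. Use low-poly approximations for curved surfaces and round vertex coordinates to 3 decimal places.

solid 
facet normal 0.151 0.486 -0.861
outer loop
vertex -1.558 -1.098 -3.259
vertex -2.237 -0.488 -3.034
vertex -1.348 -0.316 -2.781
endloop
endfacet
facet normal 0.837 -0.431 0.336
outer loop
vertex -1.558 -1.098 -3.259
vertex -1.348 -0.316 -2.781
vertex -2.543 -1.472 -1.286
endloop
endfacet
facet normal 0.151 0.485 -0.861
outer loop
vertex -1.348 -0.316 -2.781
vertex -2.237 -0.488 -3.034
vertex -2.027 0.294 -2.557
endloop
endfacet
facet normal 0.570 0.364 0.737
outer loop
vertex -1.348 -0.316 -2.781
vertex -2.027 0.294 -2.557
vertex -2.543 -1.472 -1.286
endloop
endfacet
facet normal 0.151 0.485 -0.861
outer loop
vertex -2.027 0.294 -2.557
vertex -2.237 -0.488 -3.034
vertex -2.916 0.122 -2.81
endloop
endfacet
facet normal -0.324 0.613 0.721
outer loop
vertex -2.027 0.294 -2.557
vertex -2.916 0.122 -2.81
vertex -2.543 -1.472 -1.286
endloop
endfacet
facet normal 0.151 0.485 -0.861
outer loop
vertex -2.916 0.122 -2.81
vertex -2.237 -0.488 -3.034
vertex -3.125 -0.66 -3.287
endloop
endfacet
facet normal -0.950 0.068 0.304
outer loop
vertex -2.916 0.122 -2.81
vertex -3.125 -0.66 -3.287
vertex -2.543 -1.472 -1.286
endloop
endfacet
facet normal 0.151 0.486 -0.861
outer loop
vertex -3.125 -0.66 -3.287
vertex -2.237 -0.488 -3.034
vertex -2.446 -1.27 -3.512
endloop
endfacet
facet normal -0.683 -0.725 -0.095
outer loop
vertex -3.125 -0.66 -3.287
vertex -2.446 -1.27 -3.512
vertex -2.543 -1.472 -1.286
endloop
endfacet
facet normal 0.151 0.486 -0.861
outer loop
vertex -2.446 -1.27 -3.512
vertex -2.237 -0.488 -3.034
vertex -1.558 -1.098 -3.259
endloop
endfacet
facet normal 0.211 -0.974 -0.079
outer loop
vertex -2.446 -1.27 -3.512
vertex -1.558 -1.098 -3.259
vertex -2.543 -1.472 -1.286
endloop
endfacet
facet normal 0.260 0.737 -0.624
outer loop
vertex 2.214 0.569 -3.431
vertex 1.681 0.586 -3.633
vertex 1.828 0.911 -3.188
endloop
endfacet
facet normal 0.613 0.139 0.778
outer loop
vertex 2.214 0.569 -3.431
vertex 1.828 0.911 -3.188
vertex 1.119 -1.006 -2.287
endloop
endfacet
facet normal 0.260 0.737 -0.624
outer loop
vertex 1.828 0.911 -3.188
vertex 1.681 0.586 -3.633
vertex 1.295 0.928 -3.39
endloop
endfacet
facet normal -0.294 0.494 0.818
outer loop
vertex 1.828 0.911 -3.188
vertex 1.295 0.928 -3.39
vertex 1.119 -1.006 -2.287
endloop
endfacet
facet normal 0.261 0.737 -0.623
outer loop
vertex 1.295 0.928 -3.39
vertex 1.681 0.586 -3.633
vertex 1.149 0.603 -3.836
endloop
endfacet
facet normal -0.966 0.189 0.178
outer loop
vertex 1.295 0.928 -3.39
vertex 1.149 0.603 -3.836
vertex 1.119 -1.006 -2.287
endloop
endfacet
facet normal 0.261 0.738 -0.623
outer loop
vertex 1.149 0.603 -3.836
vertex 1.681 0.586 -3.633
vertex 1.535 0.262 -4.078
endloop
endfacet
facet normal -0.728 -0.469 -0.501
outer loop
vertex 1.149 0.603 -3.836
vertex 1.535 0.262 -4.078
vertex 1.119 -1.006 -2.287
endloop
endfacet
facet normal 0.260 0.738 -0.623
outer loop
vertex 1.535 0.262 -4.078
vertex 1.681 0.586 -3.633
vertex 2.068 0.245 -3.876
endloop
endfacet
facet normal 0.179 -0.822 -0.541
outer loop
vertex 1.535 0.262 -4.078
vertex 2.068 0.245 -3.876
vertex 1.119 -1.006 -2.287
endloop
endfacet
facet normal 0.260 0.738 -0.623
outer loop
vertex 2.068 0.245 -3.876
vertex 1.681 0.586 -3.633
vertex 2.214 0.569 -3.431
endloop
endfacet
facet normal 0.849 -0.519 0.099
outer loop
vertex 2.068 0.245 -3.876
vertex 2.214 0.569 -3.431
vertex 1.119 -1.006 -2.287
endloop
endfacet
facet normal -0.285 0.748 0.599
outer loop
vertex 2.022 2.988 1.19
vertex 2.185 2.451 1.939
vertex 2.868 2.989 1.592
endloop
endfacet
facet normal 0.001 1.000 -0.004
outer loop
vertex 2.022 2.988 1.19
vertex 2.868 2.989 1.592
vertex 2.792 2.985 0.659
endloop
endfacet
facet normal -0.378 0.743 -0.553
outer loop
vertex 2.022 2.988 1.19
vertex 2.792 2.985 0.659
vertex 2.064 2.444 0.43
endloop
endfacet
facet normal -0.898 0.333 -0.288
outer loop
vertex 2.022 2.988 1.19
vertex 2.064 2.444 0.43
vertex 1.688 2.114 1.221
endloop
endfacet
facet normal -0.841 0.336 0.424
outer loop
vertex 2.022 2.988 1.19
vertex 1.688 2.114 1.221
vertex 2.185 2.451 1.939
endloop
endfacet
facet normal 0.665 0.745 -0.057
outer loop
vertex 2.792 2.985 0.659
vertex 2.868 2.989 1.592
vertex 3.432 2.446 1.079
endloop
endfacet
facet normal 0.202 0.336 0.920
outer loop
vertex 2.868 2.989 1.592
vertex 2.185 2.451 1.939
vertex 3.056 2.116 1.87
endloop
endfacet
facet normal -0.696 -0.330 0.637
outer loop
vertex 2.185 2.451 1.939
vertex 1.688 2.114 1.221
vertex 2.328 1.575 1.641
endloop
endfacet
facet normal -0.790 -0.334 -0.515
outer loop
vertex 1.688 2.114 1.221
vertex 2.064 2.444 0.43
vertex 2.252 1.571 0.708
endloop
endfacet
facet normal 0.052 0.329 -0.943
outer loop
vertex 2.064 2.444 0.43
vertex 2.792 2.985 0.659
vertex 2.935 2.109 0.361
endloop
endfacet
facet normal 0.898 -0.333 0.288
outer loop
vertex 3.098 1.572 1.11
vertex 3.432 2.446 1.079
vertex 3.056 2.116 1.87
endloop
endfacet
facet normal 0.378 -0.743 0.553
outer loop
vertex 3.098 1.572 1.11
vertex 3.056 2.116 1.87
vertex 2.328 1.575 1.641
endloop
endfacet
facet normal -0.001 -1.000 0.004
outer loop
vertex 3.098 1.572 1.11
vertex 2.328 1.575 1.641
vertex 2.252 1.571 0.708
endloop
endfacet
facet normal 0.285 -0.748 -0.599
outer loop
vertex 3.098 1.572 1.11
vertex 2.252 1.571 0.708
vertex 2.935 2.109 0.361
endloop
endfacet
facet normal 0.841 -0.336 -0.424
outer loop
vertex 3.098 1.572 1.11
vertex 2.935 2.109 0.361
vertex 3.432 2.446 1.079
endloop
endfacet
facet normal 0.790 0.334 0.515
outer loop
vertex 3.056 2.116 1.87
vertex 3.432 2.446 1.079
vertex 2.868 2.989 1.592
endloop
endfacet
facet normal -0.052 -0.329 0.943
outer loop
vertex 2.328 1.575 1.641
vertex 3.056 2.116 1.87
vertex 2.185 2.451 1.939
endloop
endfacet
facet normal -0.665 -0.745 0.057
outer loop
vertex 2.252 1.571 0.708
vertex 2.328 1.575 1.641
vertex 1.688 2.114 1.221
endloop
endfacet
facet normal -0.202 -0.336 -0.920
outer loop
vertex 2.935 2.109 0.361
vertex 2.252 1.571 0.708
vertex 2.064 2.444 0.43
endloop
endfacet
facet normal 0.696 0.330 -0.637
outer loop
vertex 3.432 2.446 1.079
vertex 2.935 2.109 0.361
vertex 2.792 2.985 0.659
endloop
endfacet

endsolid


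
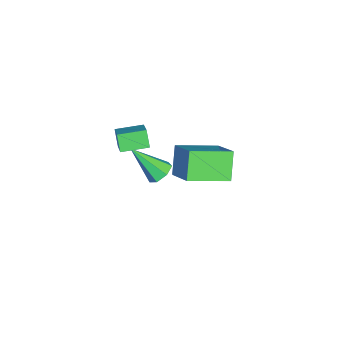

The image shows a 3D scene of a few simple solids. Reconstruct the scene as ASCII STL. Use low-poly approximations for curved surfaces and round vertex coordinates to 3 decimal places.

solid 
facet normal -0.798 -0.208 -0.565
outer loop
vertex 0.433 -1.016 3.015
vertex 0.027 0.279 3.112
vertex 0.935 -0.8 2.226
endloop
endfacet
facet normal 0.298 -0.952 -0.071
outer loop
vertex 2.013 -0.519 2.988
vertex 0.433 -1.016 3.015
vertex 0.935 -0.8 2.226
endloop
endfacet
facet normal -0.799 -0.209 -0.565
outer loop
vertex 0.935 -0.8 2.226
vertex 0.027 0.279 3.112
vertex 0.529 0.495 2.322
endloop
endfacet
facet normal 0.523 0.225 -0.822
outer loop
vertex 0.529 0.495 2.322
vertex 2.013 -0.519 2.988
vertex 0.935 -0.8 2.226
endloop
endfacet
facet normal -0.523 -0.225 0.822
outer loop
vertex 0.433 -1.016 3.015
vertex 1.105 0.56 3.874
vertex 0.027 0.279 3.112
endloop
endfacet
facet normal 0.298 -0.952 -0.071
outer loop
vertex 1.511 -0.735 3.778
vertex 0.433 -1.016 3.015
vertex 2.013 -0.519 2.988
endloop
endfacet
facet normal -0.523 -0.225 0.822
outer loop
vertex 1.511 -0.735 3.778
vertex 1.105 0.56 3.874
vertex 0.433 -1.016 3.015
endloop
endfacet
facet normal -0.298 0.952 0.071
outer loop
vertex 0.027 0.279 3.112
vertex 1.105 0.56 3.874
vertex 0.529 0.495 2.322
endloop
endfacet
facet normal 0.523 0.226 -0.822
outer loop
vertex 1.607 0.776 3.085
vertex 2.013 -0.519 2.988
vertex 0.529 0.495 2.322
endloop
endfacet
facet normal -0.298 0.952 0.071
outer loop
vertex 0.529 0.495 2.322
vertex 1.105 0.56 3.874
vertex 1.607 0.776 3.085
endloop
endfacet
facet normal 0.799 0.208 0.564
outer loop
vertex 1.607 0.776 3.085
vertex 1.511 -0.735 3.778
vertex 2.013 -0.519 2.988
endloop
endfacet
facet normal 0.798 0.208 0.565
outer loop
vertex 1.105 0.56 3.874
vertex 1.511 -0.735 3.778
vertex 1.607 0.776 3.085
endloop
endfacet
facet normal 0.099 0.680 -0.726
outer loop
vertex -2.026 0.226 -3.873
vertex -2.471 0.705 -3.485
vertex -1.715 0.629 -3.453
endloop
endfacet
facet normal 0.807 -0.590 -0.031
outer loop
vertex -2.026 0.226 -3.873
vertex -1.715 0.629 -3.453
vertex -2.689 -0.785 -1.895
endloop
endfacet
facet normal 0.099 0.681 -0.726
outer loop
vertex -1.715 0.629 -3.453
vertex -2.471 0.705 -3.485
vertex -1.974 1.089 -3.057
endloop
endfacet
facet normal 0.843 0.012 0.538
outer loop
vertex -1.715 0.629 -3.453
vertex -1.974 1.089 -3.057
vertex -2.689 -0.785 -1.895
endloop
endfacet
facet normal 0.100 0.680 -0.726
outer loop
vertex -1.974 1.089 -3.057
vertex -2.471 0.705 -3.485
vertex -2.606 1.26 -2.984
endloop
endfacet
facet normal 0.222 0.451 0.864
outer loop
vertex -1.974 1.089 -3.057
vertex -2.606 1.26 -2.984
vertex -2.689 -0.785 -1.895
endloop
endfacet
facet normal 0.100 0.680 -0.726
outer loop
vertex -2.606 1.26 -2.984
vertex -2.471 0.705 -3.485
vertex -3.137 1.013 -3.288
endloop
endfacet
facet normal -0.588 0.399 0.704
outer loop
vertex -2.606 1.26 -2.984
vertex -3.137 1.013 -3.288
vertex -2.689 -0.785 -1.895
endloop
endfacet
facet normal 0.100 0.680 -0.726
outer loop
vertex -3.137 1.013 -3.288
vertex -2.471 0.705 -3.485
vertex -3.166 0.534 -3.741
endloop
endfacet
facet normal -0.978 -0.107 0.176
outer loop
vertex -3.137 1.013 -3.288
vertex -3.166 0.534 -3.741
vertex -2.689 -0.785 -1.895
endloop
endfacet
facet normal 0.100 0.681 -0.726
outer loop
vertex -3.166 0.534 -3.741
vertex -2.471 0.705 -3.485
vertex -2.671 0.184 -4.001
endloop
endfacet
facet normal -0.653 -0.686 -0.321
outer loop
vertex -3.166 0.534 -3.741
vertex -2.671 0.184 -4.001
vertex -2.689 -0.785 -1.895
endloop
endfacet
facet normal 0.100 0.681 -0.726
outer loop
vertex -2.671 0.184 -4.001
vertex -2.471 0.705 -3.485
vertex -2.026 0.226 -3.873
endloop
endfacet
facet normal 0.141 -0.900 -0.413
outer loop
vertex -2.671 0.184 -4.001
vertex -2.026 0.226 -3.873
vertex -2.689 -0.785 -1.895
endloop
endfacet
facet normal -0.627 -0.000 0.779
outer loop
vertex 2.247 2.661 3.754
vertex 1.463 4.584 3.124
vertex 1.046 1.855 2.787
endloop
endfacet
facet normal 0.361 -0.886 0.290
outer loop
vertex 2.037 1.856 1.556
vertex 2.247 2.661 3.754
vertex 1.046 1.855 2.787
endloop
endfacet
facet normal -0.627 -0.000 0.779
outer loop
vertex 1.046 1.855 2.787
vertex 1.463 4.584 3.124
vertex 0.262 3.778 2.157
endloop
endfacet
facet normal -0.690 -0.463 -0.556
outer loop
vertex 0.262 3.778 2.157
vertex 2.037 1.856 1.556
vertex 1.046 1.855 2.787
endloop
endfacet
facet normal 0.690 0.463 0.556
outer loop
vertex 2.247 2.661 3.754
vertex 2.454 4.585 1.893
vertex 1.463 4.584 3.124
endloop
endfacet
facet normal 0.361 -0.886 0.290
outer loop
vertex 3.238 2.662 2.523
vertex 2.247 2.661 3.754
vertex 2.037 1.856 1.556
endloop
endfacet
facet normal 0.690 0.463 0.556
outer loop
vertex 3.238 2.662 2.523
vertex 2.454 4.585 1.893
vertex 2.247 2.661 3.754
endloop
endfacet
facet normal -0.361 0.886 -0.290
outer loop
vertex 1.463 4.584 3.124
vertex 2.454 4.585 1.893
vertex 0.262 3.778 2.157
endloop
endfacet
facet normal -0.690 -0.463 -0.556
outer loop
vertex 1.253 3.779 0.926
vertex 2.037 1.856 1.556
vertex 0.262 3.778 2.157
endloop
endfacet
facet normal -0.361 0.886 -0.290
outer loop
vertex 0.262 3.778 2.157
vertex 2.454 4.585 1.893
vertex 1.253 3.779 0.926
endloop
endfacet
facet normal 0.627 0.000 -0.779
outer loop
vertex 1.253 3.779 0.926
vertex 3.238 2.662 2.523
vertex 2.037 1.856 1.556
endloop
endfacet
facet normal 0.627 0.000 -0.779
outer loop
vertex 2.454 4.585 1.893
vertex 3.238 2.662 2.523
vertex 1.253 3.779 0.926
endloop
endfacet

endsolid


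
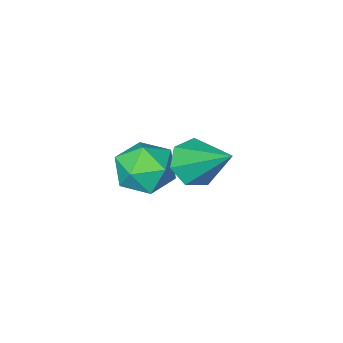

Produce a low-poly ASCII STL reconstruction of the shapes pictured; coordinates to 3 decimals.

solid 
facet normal -0.987 0.101 -0.122
outer loop
vertex -0.992 -0.85 -0.775
vertex -1.074 -1.666 -0.785
vertex -1.12 -1.258 -0.075
endloop
endfacet
facet normal -0.719 0.649 0.247
outer loop
vertex -0.992 -0.85 -0.775
vertex -1.12 -1.258 -0.075
vertex -0.575 -0.645 -0.099
endloop
endfacet
facet normal -0.222 0.963 -0.155
outer loop
vertex -0.992 -0.85 -0.775
vertex -0.575 -0.645 -0.099
vertex -0.193 -0.674 -0.824
endloop
endfacet
facet normal -0.181 0.608 -0.773
outer loop
vertex -0.992 -0.85 -0.775
vertex -0.193 -0.674 -0.824
vertex -0.501 -1.305 -1.248
endloop
endfacet
facet normal -0.655 0.075 -0.752
outer loop
vertex -0.992 -0.85 -0.775
vertex -0.501 -1.305 -1.248
vertex -1.074 -1.666 -0.785
endloop
endfacet
facet normal -0.400 0.388 0.831
outer loop
vertex -0.575 -0.645 -0.099
vertex -1.12 -1.258 -0.075
vertex -0.399 -1.335 0.308
endloop
endfacet
facet normal -0.834 -0.500 0.233
outer loop
vertex -1.12 -1.258 -0.075
vertex -1.074 -1.666 -0.785
vertex -0.707 -1.966 -0.116
endloop
endfacet
facet normal -0.296 -0.540 -0.788
outer loop
vertex -1.074 -1.666 -0.785
vertex -0.501 -1.305 -1.248
vertex -0.325 -1.995 -0.841
endloop
endfacet
facet normal 0.471 0.322 -0.821
outer loop
vertex -0.501 -1.305 -1.248
vertex -0.193 -0.674 -0.824
vertex 0.22 -1.382 -0.865
endloop
endfacet
facet normal 0.407 0.896 0.179
outer loop
vertex -0.193 -0.674 -0.824
vertex -0.575 -0.645 -0.099
vertex 0.174 -0.974 -0.155
endloop
endfacet
facet normal 0.181 -0.608 0.773
outer loop
vertex 0.092 -1.79 -0.165
vertex -0.399 -1.335 0.308
vertex -0.707 -1.966 -0.116
endloop
endfacet
facet normal 0.222 -0.963 0.155
outer loop
vertex 0.092 -1.79 -0.165
vertex -0.707 -1.966 -0.116
vertex -0.325 -1.995 -0.841
endloop
endfacet
facet normal 0.719 -0.649 -0.247
outer loop
vertex 0.092 -1.79 -0.165
vertex -0.325 -1.995 -0.841
vertex 0.22 -1.382 -0.865
endloop
endfacet
facet normal 0.987 -0.101 0.122
outer loop
vertex 0.092 -1.79 -0.165
vertex 0.22 -1.382 -0.865
vertex 0.174 -0.974 -0.155
endloop
endfacet
facet normal 0.655 -0.075 0.752
outer loop
vertex 0.092 -1.79 -0.165
vertex 0.174 -0.974 -0.155
vertex -0.399 -1.335 0.308
endloop
endfacet
facet normal -0.471 -0.322 0.821
outer loop
vertex -0.707 -1.966 -0.116
vertex -0.399 -1.335 0.308
vertex -1.12 -1.258 -0.075
endloop
endfacet
facet normal -0.407 -0.896 -0.179
outer loop
vertex -0.325 -1.995 -0.841
vertex -0.707 -1.966 -0.116
vertex -1.074 -1.666 -0.785
endloop
endfacet
facet normal 0.400 -0.388 -0.831
outer loop
vertex 0.22 -1.382 -0.865
vertex -0.325 -1.995 -0.841
vertex -0.501 -1.305 -1.248
endloop
endfacet
facet normal 0.834 0.500 -0.233
outer loop
vertex 0.174 -0.974 -0.155
vertex 0.22 -1.382 -0.865
vertex -0.193 -0.674 -0.824
endloop
endfacet
facet normal 0.296 0.540 0.788
outer loop
vertex -0.399 -1.335 0.308
vertex 0.174 -0.974 -0.155
vertex -0.575 -0.645 -0.099
endloop
endfacet
facet normal 0.070 -0.747 -0.661
outer loop
vertex 0.04 0.507 1.146
vertex -0.611 0.539 1.041
vertex -0.128 0.861 0.728
endloop
endfacet
facet normal 0.876 0.479 0.053
outer loop
vertex 0.04 0.507 1.146
vertex -0.128 0.861 0.728
vertex -0.729 1.801 2.159
endloop
endfacet
facet normal 0.069 -0.747 -0.661
outer loop
vertex -0.128 0.861 0.728
vertex -0.611 0.539 1.041
vertex -0.659 0.973 0.546
endloop
endfacet
facet normal 0.323 0.848 -0.421
outer loop
vertex -0.128 0.861 0.728
vertex -0.659 0.973 0.546
vertex -0.729 1.801 2.159
endloop
endfacet
facet normal 0.070 -0.747 -0.661
outer loop
vertex -0.659 0.973 0.546
vertex -0.611 0.539 1.041
vertex -1.155 0.757 0.737
endloop
endfacet
facet normal -0.493 0.765 -0.414
outer loop
vertex -0.659 0.973 0.546
vertex -1.155 0.757 0.737
vertex -0.729 1.801 2.159
endloop
endfacet
facet normal 0.069 -0.748 -0.660
outer loop
vertex -1.155 0.757 0.737
vertex -0.611 0.539 1.041
vertex -1.241 0.378 1.157
endloop
endfacet
facet normal -0.953 0.294 0.070
outer loop
vertex -1.155 0.757 0.737
vertex -1.241 0.378 1.157
vertex -0.729 1.801 2.159
endloop
endfacet
facet normal 0.069 -0.747 -0.661
outer loop
vertex -1.241 0.378 1.157
vertex -0.611 0.539 1.041
vertex -0.853 0.119 1.49
endloop
endfacet
facet normal -0.714 -0.213 0.667
outer loop
vertex -1.241 0.378 1.157
vertex -0.853 0.119 1.49
vertex -0.729 1.801 2.159
endloop
endfacet
facet normal 0.070 -0.747 -0.661
outer loop
vertex -0.853 0.119 1.49
vertex -0.611 0.539 1.041
vertex -0.283 0.177 1.485
endloop
endfacet
facet normal 0.046 -0.372 0.927
outer loop
vertex -0.853 0.119 1.49
vertex -0.283 0.177 1.485
vertex -0.729 1.801 2.159
endloop
endfacet
facet normal 0.070 -0.747 -0.661
outer loop
vertex -0.283 0.177 1.485
vertex -0.611 0.539 1.041
vertex 0.04 0.507 1.146
endloop
endfacet
facet normal 0.753 -0.065 0.655
outer loop
vertex -0.283 0.177 1.485
vertex 0.04 0.507 1.146
vertex -0.729 1.801 2.159
endloop
endfacet

endsolid


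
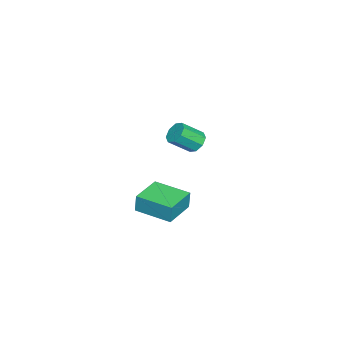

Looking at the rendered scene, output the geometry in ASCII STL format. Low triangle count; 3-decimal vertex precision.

solid 
facet normal -0.974 0.227 0.025
outer loop
vertex 1.544 -3.382 2.896
vertex 2.002 -1.401 2.727
vertex 1.497 -3.463 1.82
endloop
endfacet
facet normal -0.225 -0.971 0.083
outer loop
vertex 3.278 -3.879 1.773
vertex 1.544 -3.382 2.896
vertex 1.497 -3.463 1.82
endloop
endfacet
facet normal -0.974 0.227 0.026
outer loop
vertex 1.497 -3.463 1.82
vertex 2.002 -1.401 2.727
vertex 1.954 -1.482 1.651
endloop
endfacet
facet normal -0.044 -0.075 -0.996
outer loop
vertex 1.954 -1.482 1.651
vertex 3.278 -3.879 1.773
vertex 1.497 -3.463 1.82
endloop
endfacet
facet normal 0.044 0.075 0.996
outer loop
vertex 1.544 -3.382 2.896
vertex 3.783 -1.817 2.68
vertex 2.002 -1.401 2.727
endloop
endfacet
facet normal -0.224 -0.971 0.083
outer loop
vertex 3.326 -3.798 2.849
vertex 1.544 -3.382 2.896
vertex 3.278 -3.879 1.773
endloop
endfacet
facet normal 0.044 0.075 0.996
outer loop
vertex 3.326 -3.798 2.849
vertex 3.783 -1.817 2.68
vertex 1.544 -3.382 2.896
endloop
endfacet
facet normal 0.225 0.971 -0.083
outer loop
vertex 2.002 -1.401 2.727
vertex 3.783 -1.817 2.68
vertex 1.954 -1.482 1.651
endloop
endfacet
facet normal -0.044 -0.075 -0.996
outer loop
vertex 3.736 -1.898 1.604
vertex 3.278 -3.879 1.773
vertex 1.954 -1.482 1.651
endloop
endfacet
facet normal 0.224 0.971 -0.083
outer loop
vertex 1.954 -1.482 1.651
vertex 3.783 -1.817 2.68
vertex 3.736 -1.898 1.604
endloop
endfacet
facet normal 0.973 -0.227 -0.026
outer loop
vertex 3.736 -1.898 1.604
vertex 3.326 -3.798 2.849
vertex 3.278 -3.879 1.773
endloop
endfacet
facet normal 0.974 -0.227 -0.025
outer loop
vertex 3.783 -1.817 2.68
vertex 3.326 -3.798 2.849
vertex 3.736 -1.898 1.604
endloop
endfacet
facet normal -0.416 0.665 -0.620
outer loop
vertex -3.623 -2.391 2.648
vertex -4.148 -2.871 2.485
vertex -4.064 -2.349 2.989
endloop
endfacet
facet normal 0.452 0.743 0.493
outer loop
vertex -3.623 -2.391 2.648
vertex -4.064 -2.349 2.989
vertex -2.987 -3.408 3.597
endloop
endfacet
facet normal 0.451 0.743 0.494
outer loop
vertex -2.987 -3.408 3.597
vertex -4.064 -2.349 2.989
vertex -3.428 -3.367 3.938
endloop
endfacet
facet normal 0.418 -0.664 0.620
outer loop
vertex -2.987 -3.408 3.597
vertex -3.428 -3.367 3.938
vertex -3.512 -3.889 3.435
endloop
endfacet
facet normal -0.416 0.666 -0.620
outer loop
vertex -4.064 -2.349 2.989
vertex -4.148 -2.871 2.485
vertex -4.554 -2.613 3.034
endloop
endfacet
facet normal -0.240 0.578 0.780
outer loop
vertex -4.064 -2.349 2.989
vertex -4.554 -2.613 3.034
vertex -3.428 -3.367 3.938
endloop
endfacet
facet normal -0.240 0.578 0.780
outer loop
vertex -3.428 -3.367 3.938
vertex -4.554 -2.613 3.034
vertex -3.918 -3.631 3.983
endloop
endfacet
facet normal 0.415 -0.665 0.621
outer loop
vertex -3.428 -3.367 3.938
vertex -3.918 -3.631 3.983
vertex -3.512 -3.889 3.435
endloop
endfacet
facet normal -0.416 0.665 -0.620
outer loop
vertex -4.554 -2.613 3.034
vertex -4.148 -2.871 2.485
vertex -4.807 -3.029 2.758
endloop
endfacet
facet normal -0.789 0.075 0.610
outer loop
vertex -4.554 -2.613 3.034
vertex -4.807 -3.029 2.758
vertex -3.918 -3.631 3.983
endloop
endfacet
facet normal -0.789 0.075 0.610
outer loop
vertex -3.918 -3.631 3.983
vertex -4.807 -3.029 2.758
vertex -4.17 -4.046 3.708
endloop
endfacet
facet normal 0.416 -0.664 0.621
outer loop
vertex -3.918 -3.631 3.983
vertex -4.17 -4.046 3.708
vertex -3.512 -3.889 3.435
endloop
endfacet
facet normal -0.416 0.664 -0.621
outer loop
vertex -4.807 -3.029 2.758
vertex -4.148 -2.871 2.485
vertex -4.673 -3.352 2.323
endloop
endfacet
facet normal -0.877 -0.473 0.081
outer loop
vertex -4.807 -3.029 2.758
vertex -4.673 -3.352 2.323
vertex -4.17 -4.046 3.708
endloop
endfacet
facet normal -0.878 -0.472 0.082
outer loop
vertex -4.17 -4.046 3.708
vertex -4.673 -3.352 2.323
vertex -4.037 -4.369 3.272
endloop
endfacet
facet normal 0.416 -0.665 0.620
outer loop
vertex -4.17 -4.046 3.708
vertex -4.037 -4.369 3.272
vertex -3.512 -3.889 3.435
endloop
endfacet
facet normal -0.418 0.664 -0.620
outer loop
vertex -4.673 -3.352 2.323
vertex -4.148 -2.871 2.485
vertex -4.232 -3.393 1.982
endloop
endfacet
facet normal -0.451 -0.743 -0.494
outer loop
vertex -4.673 -3.352 2.323
vertex -4.232 -3.393 1.982
vertex -4.037 -4.369 3.272
endloop
endfacet
facet normal -0.452 -0.743 -0.494
outer loop
vertex -4.037 -4.369 3.272
vertex -4.232 -3.393 1.982
vertex -3.596 -4.411 2.931
endloop
endfacet
facet normal 0.416 -0.665 0.620
outer loop
vertex -4.037 -4.369 3.272
vertex -3.596 -4.411 2.931
vertex -3.512 -3.889 3.435
endloop
endfacet
facet normal -0.415 0.665 -0.621
outer loop
vertex -4.232 -3.393 1.982
vertex -4.148 -2.871 2.485
vertex -3.742 -3.129 1.937
endloop
endfacet
facet normal 0.240 -0.578 -0.780
outer loop
vertex -4.232 -3.393 1.982
vertex -3.742 -3.129 1.937
vertex -3.596 -4.411 2.931
endloop
endfacet
facet normal 0.240 -0.578 -0.780
outer loop
vertex -3.596 -4.411 2.931
vertex -3.742 -3.129 1.937
vertex -3.106 -4.147 2.886
endloop
endfacet
facet normal 0.416 -0.666 0.620
outer loop
vertex -3.596 -4.411 2.931
vertex -3.106 -4.147 2.886
vertex -3.512 -3.889 3.435
endloop
endfacet
facet normal -0.416 0.664 -0.621
outer loop
vertex -3.742 -3.129 1.937
vertex -4.148 -2.871 2.485
vertex -3.49 -2.714 2.212
endloop
endfacet
facet normal 0.789 -0.075 -0.610
outer loop
vertex -3.742 -3.129 1.937
vertex -3.49 -2.714 2.212
vertex -3.106 -4.147 2.886
endloop
endfacet
facet normal 0.789 -0.075 -0.610
outer loop
vertex -3.106 -4.147 2.886
vertex -3.49 -2.714 2.212
vertex -2.853 -3.731 3.162
endloop
endfacet
facet normal 0.416 -0.665 0.620
outer loop
vertex -3.106 -4.147 2.886
vertex -2.853 -3.731 3.162
vertex -3.512 -3.889 3.435
endloop
endfacet
facet normal -0.416 0.665 -0.620
outer loop
vertex -3.49 -2.714 2.212
vertex -4.148 -2.871 2.485
vertex -3.623 -2.391 2.648
endloop
endfacet
facet normal 0.877 0.473 -0.082
outer loop
vertex -3.49 -2.714 2.212
vertex -3.623 -2.391 2.648
vertex -2.853 -3.731 3.162
endloop
endfacet
facet normal 0.877 0.473 -0.081
outer loop
vertex -2.853 -3.731 3.162
vertex -3.623 -2.391 2.648
vertex -2.987 -3.408 3.597
endloop
endfacet
facet normal 0.416 -0.664 0.621
outer loop
vertex -2.853 -3.731 3.162
vertex -2.987 -3.408 3.597
vertex -3.512 -3.889 3.435
endloop
endfacet

endsolid


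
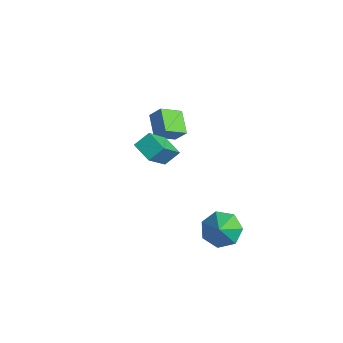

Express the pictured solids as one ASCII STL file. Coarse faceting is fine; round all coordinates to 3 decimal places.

solid 
facet normal -0.951 -0.031 0.309
outer loop
vertex -0.629 -4.938 2.404
vertex -0.484 -4.251 2.918
vertex -1.166 -3.68 0.877
endloop
endfacet
facet normal -0.167 -0.789 -0.591
outer loop
vertex -0.196 -3.649 0.562
vertex -0.629 -4.938 2.404
vertex -1.166 -3.68 0.877
endloop
endfacet
facet normal -0.950 -0.029 0.309
outer loop
vertex -1.166 -3.68 0.877
vertex -0.484 -4.251 2.918
vertex -1.02 -2.993 1.391
endloop
endfacet
facet normal -0.262 0.613 -0.745
outer loop
vertex -1.02 -2.993 1.391
vertex -0.196 -3.649 0.562
vertex -1.166 -3.68 0.877
endloop
endfacet
facet normal 0.262 -0.613 0.745
outer loop
vertex -0.629 -4.938 2.404
vertex 0.486 -4.22 2.603
vertex -0.484 -4.251 2.918
endloop
endfacet
facet normal -0.167 -0.789 -0.591
outer loop
vertex 0.34 -4.907 2.089
vertex -0.629 -4.938 2.404
vertex -0.196 -3.649 0.562
endloop
endfacet
facet normal 0.262 -0.613 0.745
outer loop
vertex 0.34 -4.907 2.089
vertex 0.486 -4.22 2.603
vertex -0.629 -4.938 2.404
endloop
endfacet
facet normal 0.167 0.789 0.591
outer loop
vertex -0.484 -4.251 2.918
vertex 0.486 -4.22 2.603
vertex -1.02 -2.993 1.391
endloop
endfacet
facet normal -0.262 0.613 -0.745
outer loop
vertex -0.051 -2.962 1.076
vertex -0.196 -3.649 0.562
vertex -1.02 -2.993 1.391
endloop
endfacet
facet normal 0.167 0.789 0.591
outer loop
vertex -1.02 -2.993 1.391
vertex 0.486 -4.22 2.603
vertex -0.051 -2.962 1.076
endloop
endfacet
facet normal 0.951 0.030 -0.309
outer loop
vertex -0.051 -2.962 1.076
vertex 0.34 -4.907 2.089
vertex -0.196 -3.649 0.562
endloop
endfacet
facet normal 0.950 0.030 -0.310
outer loop
vertex 0.486 -4.22 2.603
vertex 0.34 -4.907 2.089
vertex -0.051 -2.962 1.076
endloop
endfacet
facet normal -0.473 0.480 -0.739
outer loop
vertex 2.271 -1.32 -3.602
vertex 1.676 -2.031 -3.683
vertex 1.606 -1.274 -3.147
endloop
endfacet
facet normal 0.498 0.548 0.672
outer loop
vertex 2.271 -1.32 -3.602
vertex 1.606 -1.274 -3.147
vertex 2.424 -2.789 -2.517
endloop
endfacet
facet normal -0.473 0.479 -0.739
outer loop
vertex 1.606 -1.274 -3.147
vertex 1.676 -2.031 -3.683
vertex 0.994 -1.798 -3.095
endloop
endfacet
facet normal -0.174 0.296 0.939
outer loop
vertex 1.606 -1.274 -3.147
vertex 0.994 -1.798 -3.095
vertex 2.424 -2.789 -2.517
endloop
endfacet
facet normal -0.473 0.480 -0.739
outer loop
vertex 0.994 -1.798 -3.095
vertex 1.676 -2.031 -3.683
vertex 0.896 -2.497 -3.486
endloop
endfacet
facet normal -0.549 -0.348 0.760
outer loop
vertex 0.994 -1.798 -3.095
vertex 0.896 -2.497 -3.486
vertex 2.424 -2.789 -2.517
endloop
endfacet
facet normal -0.473 0.480 -0.738
outer loop
vertex 0.896 -2.497 -3.486
vertex 1.676 -2.031 -3.683
vertex 1.385 -2.845 -4.026
endloop
endfacet
facet normal -0.343 -0.900 0.269
outer loop
vertex 0.896 -2.497 -3.486
vertex 1.385 -2.845 -4.026
vertex 2.424 -2.789 -2.517
endloop
endfacet
facet normal -0.474 0.480 -0.738
outer loop
vertex 1.385 -2.845 -4.026
vertex 1.676 -2.031 -3.683
vertex 2.093 -2.579 -4.308
endloop
endfacet
facet normal 0.289 -0.943 -0.164
outer loop
vertex 1.385 -2.845 -4.026
vertex 2.093 -2.579 -4.308
vertex 2.424 -2.789 -2.517
endloop
endfacet
facet normal -0.474 0.481 -0.738
outer loop
vertex 2.093 -2.579 -4.308
vertex 1.676 -2.031 -3.683
vertex 2.487 -1.901 -4.119
endloop
endfacet
facet normal 0.869 -0.446 -0.213
outer loop
vertex 2.093 -2.579 -4.308
vertex 2.487 -1.901 -4.119
vertex 2.424 -2.789 -2.517
endloop
endfacet
facet normal -0.474 0.481 -0.738
outer loop
vertex 2.487 -1.901 -4.119
vertex 1.676 -2.031 -3.683
vertex 2.271 -1.32 -3.602
endloop
endfacet
facet normal 0.963 0.217 0.158
outer loop
vertex 2.487 -1.901 -4.119
vertex 2.271 -1.32 -3.602
vertex 2.424 -2.789 -2.517
endloop
endfacet
facet normal -0.541 -0.336 -0.771
outer loop
vertex -2.9 -2.169 -0.585
vertex -3.931 -1.638 -0.092
vertex -2.67 -1.167 -1.183
endloop
endfacet
facet normal 0.818 -0.422 -0.392
outer loop
vertex -2.209 -0.882 -0.528
vertex -2.9 -2.169 -0.585
vertex -2.67 -1.167 -1.183
endloop
endfacet
facet normal -0.542 -0.335 -0.771
outer loop
vertex -2.67 -1.167 -1.183
vertex -3.931 -1.638 -0.092
vertex -3.7 -0.636 -0.69
endloop
endfacet
facet normal 0.194 0.842 -0.503
outer loop
vertex -3.7 -0.636 -0.69
vertex -2.209 -0.882 -0.528
vertex -2.67 -1.167 -1.183
endloop
endfacet
facet normal -0.193 -0.842 0.503
outer loop
vertex -2.9 -2.169 -0.585
vertex -3.47 -1.353 0.563
vertex -3.931 -1.638 -0.092
endloop
endfacet
facet normal 0.818 -0.422 -0.391
outer loop
vertex -2.44 -1.884 0.07
vertex -2.9 -2.169 -0.585
vertex -2.209 -0.882 -0.528
endloop
endfacet
facet normal -0.194 -0.842 0.503
outer loop
vertex -2.44 -1.884 0.07
vertex -3.47 -1.353 0.563
vertex -2.9 -2.169 -0.585
endloop
endfacet
facet normal -0.818 0.422 0.392
outer loop
vertex -3.931 -1.638 -0.092
vertex -3.47 -1.353 0.563
vertex -3.7 -0.636 -0.69
endloop
endfacet
facet normal 0.194 0.843 -0.503
outer loop
vertex -3.24 -0.351 -0.035
vertex -2.209 -0.882 -0.528
vertex -3.7 -0.636 -0.69
endloop
endfacet
facet normal -0.818 0.421 0.391
outer loop
vertex -3.7 -0.636 -0.69
vertex -3.47 -1.353 0.563
vertex -3.24 -0.351 -0.035
endloop
endfacet
facet normal 0.541 0.335 0.771
outer loop
vertex -3.24 -0.351 -0.035
vertex -2.44 -1.884 0.07
vertex -2.209 -0.882 -0.528
endloop
endfacet
facet normal 0.542 0.336 0.771
outer loop
vertex -3.47 -1.353 0.563
vertex -2.44 -1.884 0.07
vertex -3.24 -0.351 -0.035
endloop
endfacet

endsolid
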